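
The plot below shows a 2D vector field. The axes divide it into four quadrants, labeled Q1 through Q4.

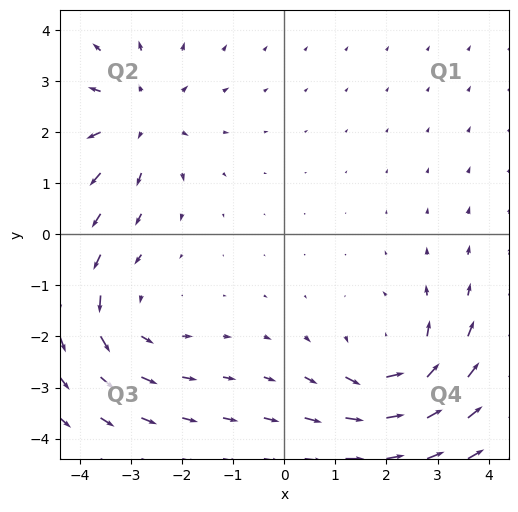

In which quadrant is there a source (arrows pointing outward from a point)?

The source sits at approximately (-2.8, 2.3), which lies in quadrant Q2. The divergence there is about +4, positive as expected for a source.

Q2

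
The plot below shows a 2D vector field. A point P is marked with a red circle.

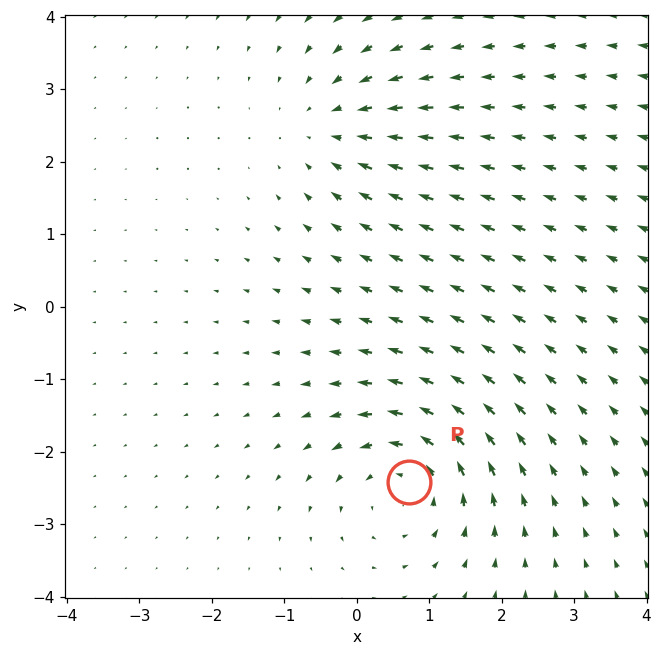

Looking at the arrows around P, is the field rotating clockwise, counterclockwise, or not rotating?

counterclockwise

Near P at (0.7, -2.4) the arrows circulate counterclockwise. The curl (z-component) there is about +5; positive curl means counterclockwise rotation.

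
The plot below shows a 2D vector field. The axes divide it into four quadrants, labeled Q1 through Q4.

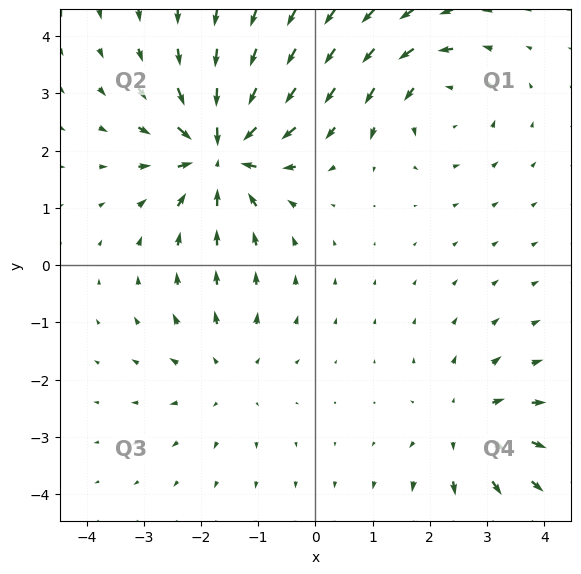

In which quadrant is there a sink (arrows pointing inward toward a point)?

Q2

The sink sits at approximately (-1.7, 2.0), which lies in quadrant Q2. The divergence there is about -6, negative as expected for a sink.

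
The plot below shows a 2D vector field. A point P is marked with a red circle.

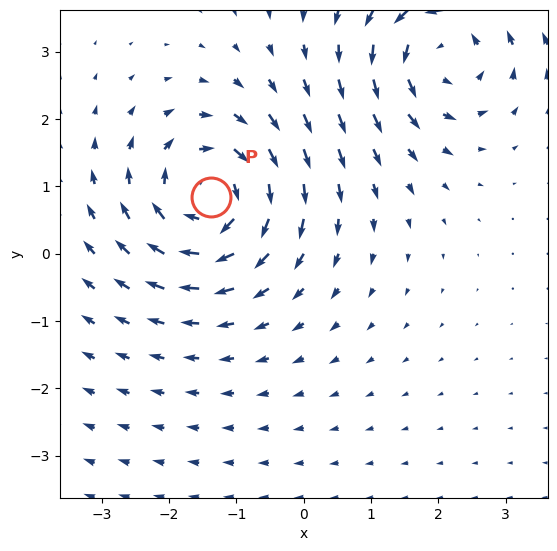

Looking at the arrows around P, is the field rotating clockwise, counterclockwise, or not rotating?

Near P at (-1.4, 0.8) the arrows circulate clockwise. The curl (z-component) there is about -5; negative curl means clockwise rotation.

clockwise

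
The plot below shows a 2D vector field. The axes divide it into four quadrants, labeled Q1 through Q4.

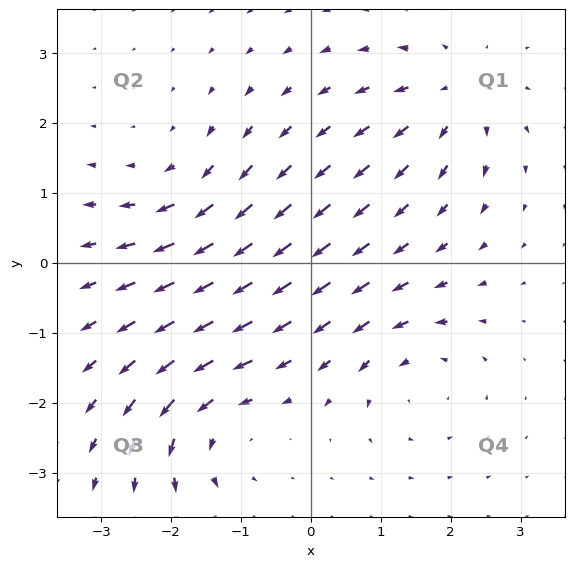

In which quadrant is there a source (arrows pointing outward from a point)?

The source sits at approximately (2.1, 2.4), which lies in quadrant Q1. The divergence there is about +4, positive as expected for a source.

Q1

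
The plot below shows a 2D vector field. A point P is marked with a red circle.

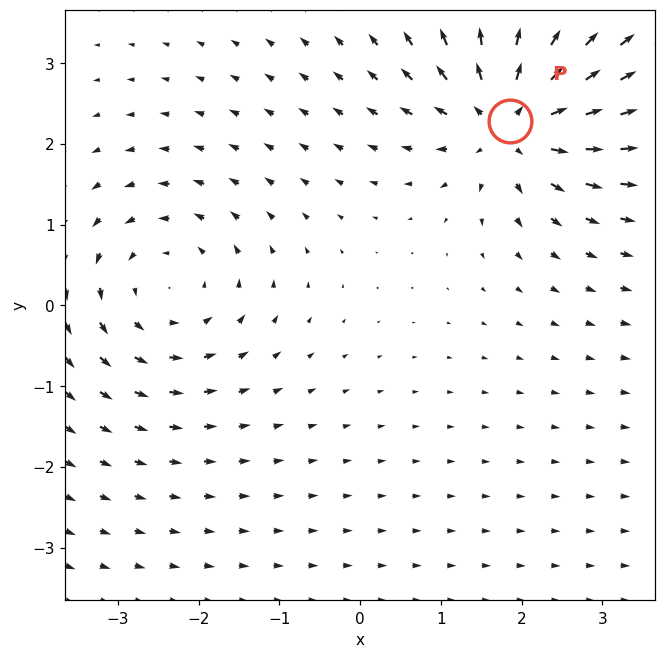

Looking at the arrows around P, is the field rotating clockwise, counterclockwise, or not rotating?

not rotating

Near P at (1.9, 2.3) the arrows show no circulation. The curl there is ≈0.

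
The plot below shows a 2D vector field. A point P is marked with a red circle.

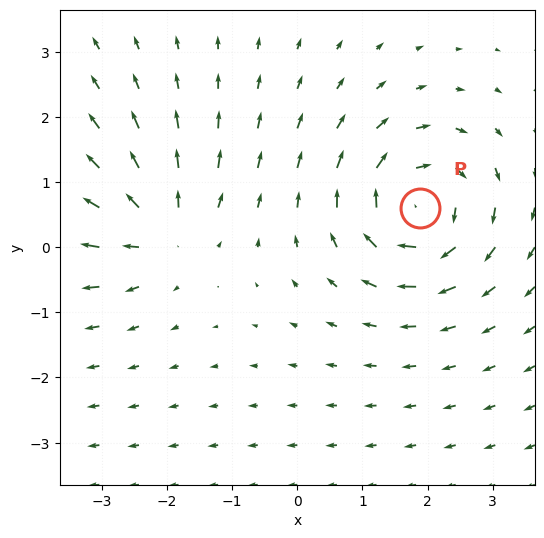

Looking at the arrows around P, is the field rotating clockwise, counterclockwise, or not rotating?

Near P at (1.9, 0.6) the arrows circulate clockwise. The curl (z-component) there is about -5; negative curl means clockwise rotation.

clockwise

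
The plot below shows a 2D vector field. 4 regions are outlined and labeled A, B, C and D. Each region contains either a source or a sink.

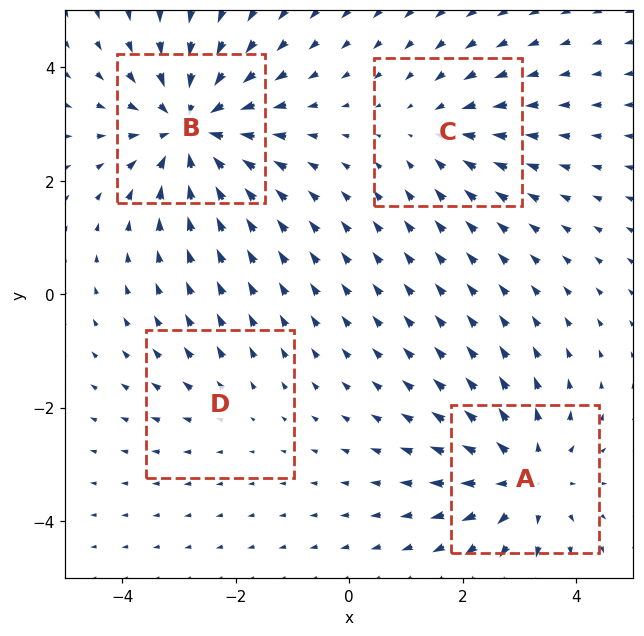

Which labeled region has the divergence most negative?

Divergence at each region's feature centre — A: about +5, B: about -6, C: about -3, D: about +2. Region B is most negative.

B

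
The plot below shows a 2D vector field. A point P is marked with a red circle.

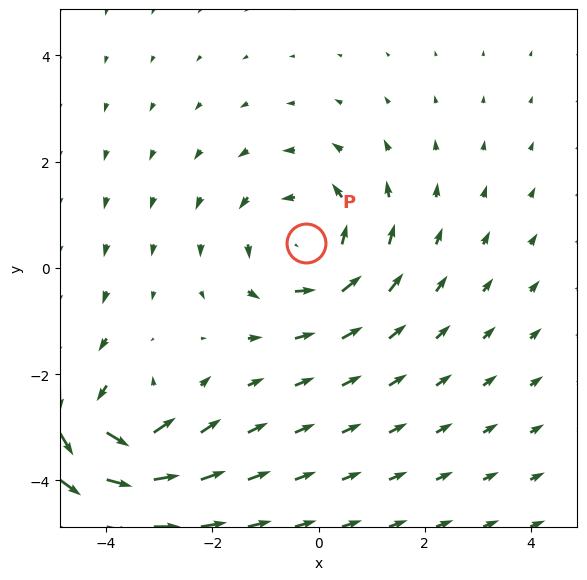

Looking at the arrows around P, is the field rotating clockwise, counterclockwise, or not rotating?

Near P at (-0.2, 0.5) the arrows circulate counterclockwise. The curl (z-component) there is about +3; positive curl means counterclockwise rotation.

counterclockwise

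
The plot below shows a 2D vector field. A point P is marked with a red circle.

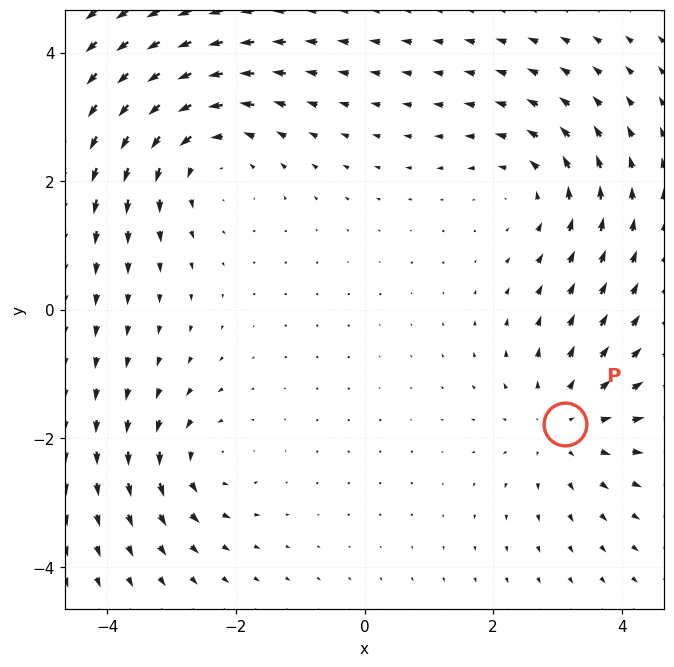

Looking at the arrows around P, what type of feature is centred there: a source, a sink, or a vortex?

At P (3.1, -1.8) the arrows spread outward. Divergence about +3, curl ≈0 — positive divergence with near-zero curl is a source.

source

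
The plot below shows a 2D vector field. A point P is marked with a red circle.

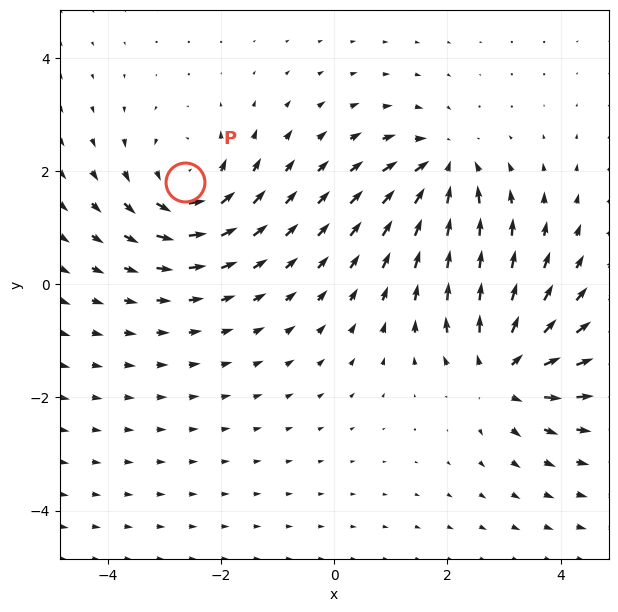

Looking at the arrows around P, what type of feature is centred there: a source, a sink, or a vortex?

vortex

At P (-2.6, 1.8) the arrows circulate counterclockwise. Divergence ≈0, curl about +4 — near-zero divergence with nonzero curl is a vortex.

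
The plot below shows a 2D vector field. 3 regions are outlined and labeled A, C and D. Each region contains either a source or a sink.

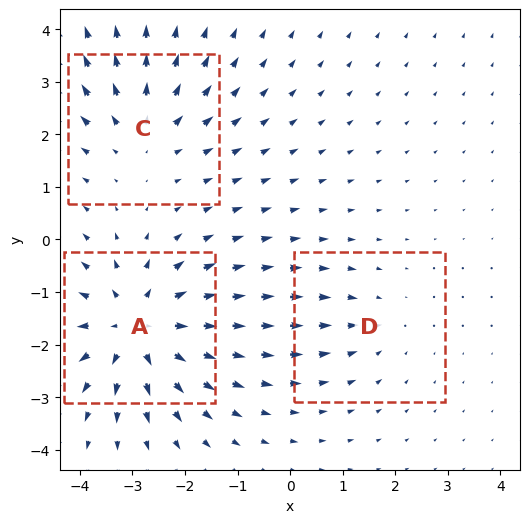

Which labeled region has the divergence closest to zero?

D

Divergence at each region's feature centre — A: about +5, C: about +3, D: about -2. Region D is closest to zero.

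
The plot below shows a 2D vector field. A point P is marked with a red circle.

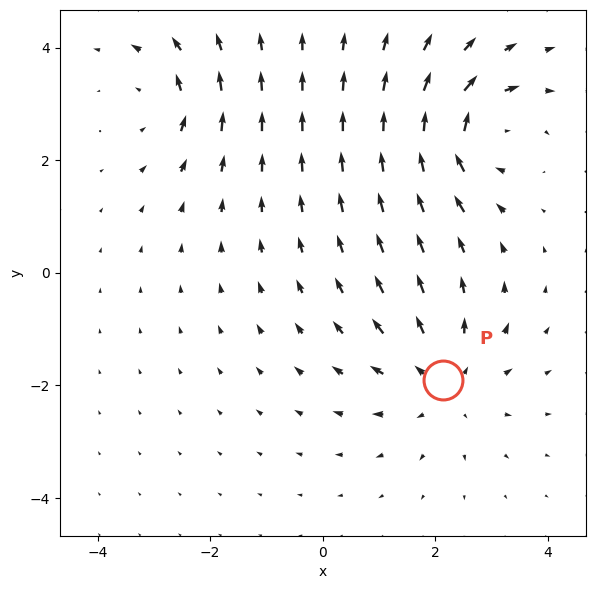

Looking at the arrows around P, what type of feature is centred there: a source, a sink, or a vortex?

At P (2.1, -1.9) the arrows spread outward. Divergence about +4, curl ≈0 — positive divergence with near-zero curl is a source.

source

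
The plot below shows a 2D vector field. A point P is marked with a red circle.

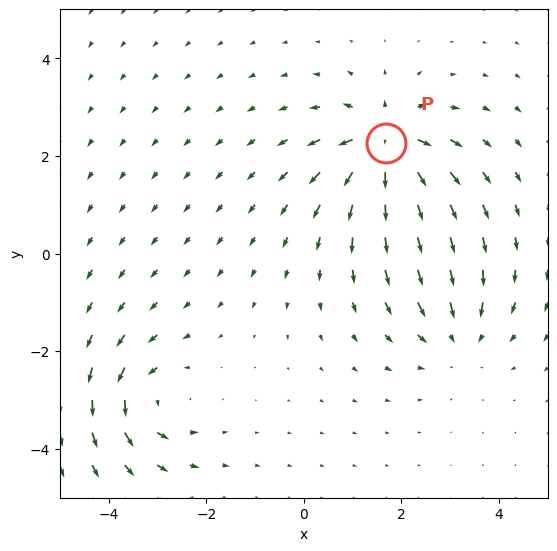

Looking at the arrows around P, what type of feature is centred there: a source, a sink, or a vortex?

source

At P (1.7, 2.3) the arrows spread outward. Divergence about +5, curl ≈0 — positive divergence with near-zero curl is a source.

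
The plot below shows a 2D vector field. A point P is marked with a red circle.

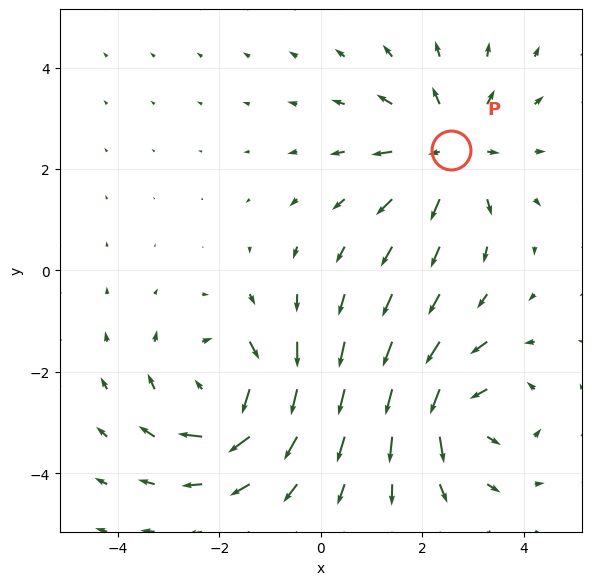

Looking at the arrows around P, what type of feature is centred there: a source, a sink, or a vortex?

At P (2.6, 2.4) the arrows spread outward. Divergence about +4, curl ≈0 — positive divergence with near-zero curl is a source.

source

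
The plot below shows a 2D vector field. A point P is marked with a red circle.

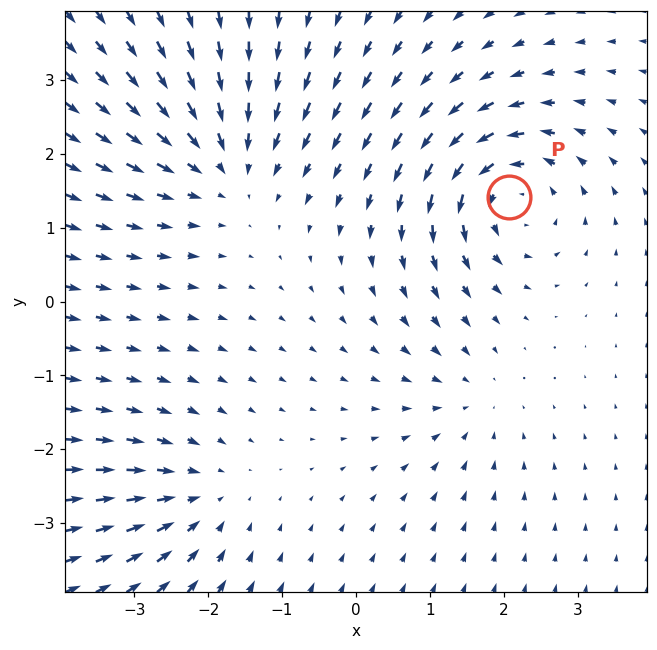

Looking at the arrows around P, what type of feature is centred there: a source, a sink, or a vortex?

At P (2.1, 1.4) the arrows circulate counterclockwise. Divergence ≈0, curl about +6 — near-zero divergence with nonzero curl is a vortex.

vortex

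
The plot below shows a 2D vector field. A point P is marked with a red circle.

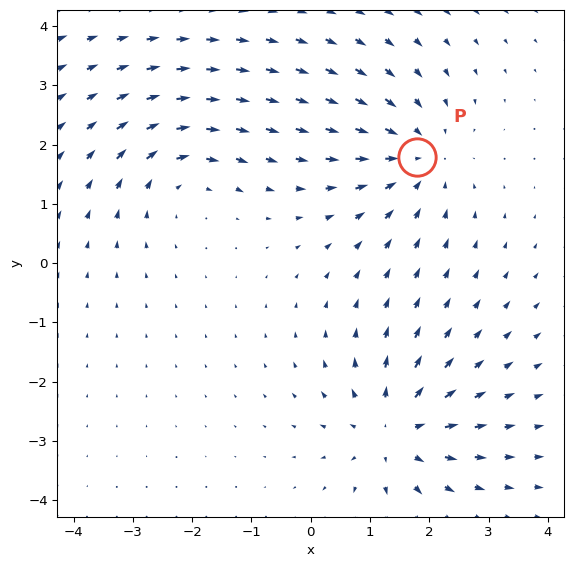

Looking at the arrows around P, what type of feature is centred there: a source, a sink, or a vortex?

At P (1.8, 1.8) the arrows converge inward. Divergence about -4, curl ≈0 — negative divergence with near-zero curl is a sink.

sink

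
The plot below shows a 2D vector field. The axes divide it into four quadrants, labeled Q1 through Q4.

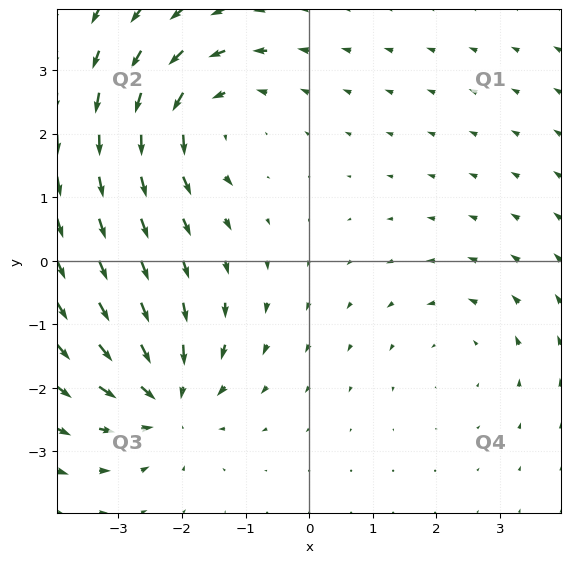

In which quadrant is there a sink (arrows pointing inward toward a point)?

The sink sits at approximately (-2.2, -2.2), which lies in quadrant Q3. The divergence there is about -6, negative as expected for a sink.

Q3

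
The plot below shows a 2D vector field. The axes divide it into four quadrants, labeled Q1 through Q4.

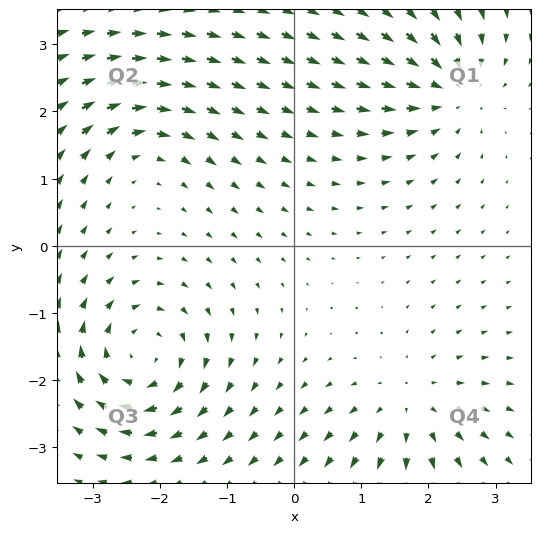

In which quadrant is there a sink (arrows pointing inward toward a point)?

The sink sits at approximately (2.3, 2.3), which lies in quadrant Q1. The divergence there is about -4, negative as expected for a sink.

Q1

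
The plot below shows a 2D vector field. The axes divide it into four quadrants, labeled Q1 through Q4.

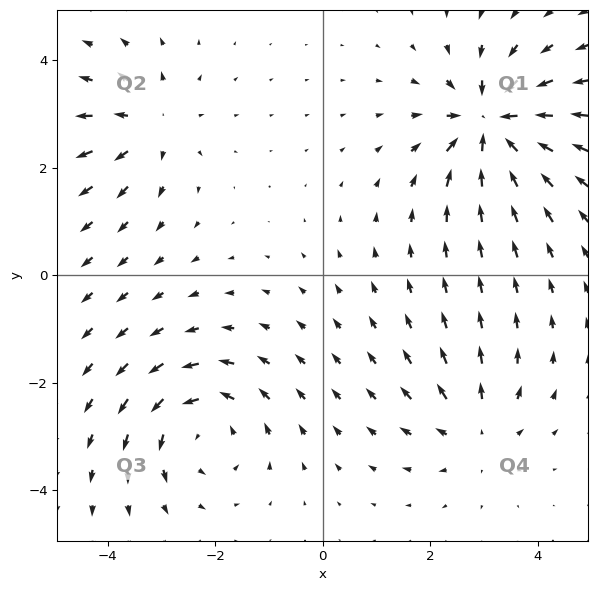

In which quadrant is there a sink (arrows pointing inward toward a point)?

Q1

The sink sits at approximately (3.1, 2.8), which lies in quadrant Q1. The divergence there is about -7, negative as expected for a sink.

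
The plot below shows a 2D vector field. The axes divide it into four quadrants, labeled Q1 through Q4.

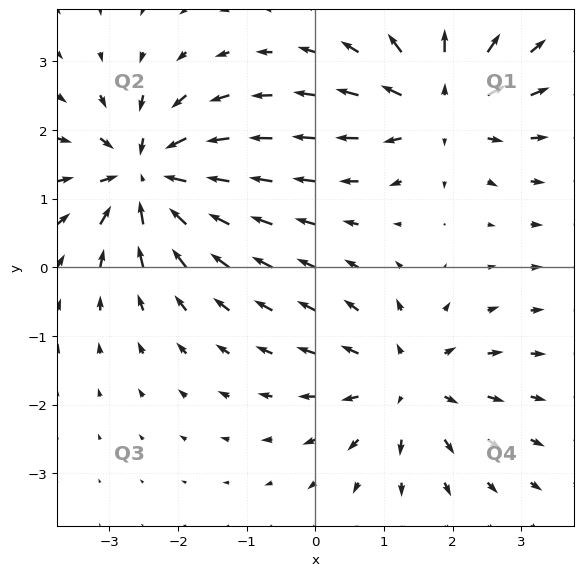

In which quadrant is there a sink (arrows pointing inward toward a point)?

The sink sits at approximately (-2.5, 1.3), which lies in quadrant Q2. The divergence there is about -7, negative as expected for a sink.

Q2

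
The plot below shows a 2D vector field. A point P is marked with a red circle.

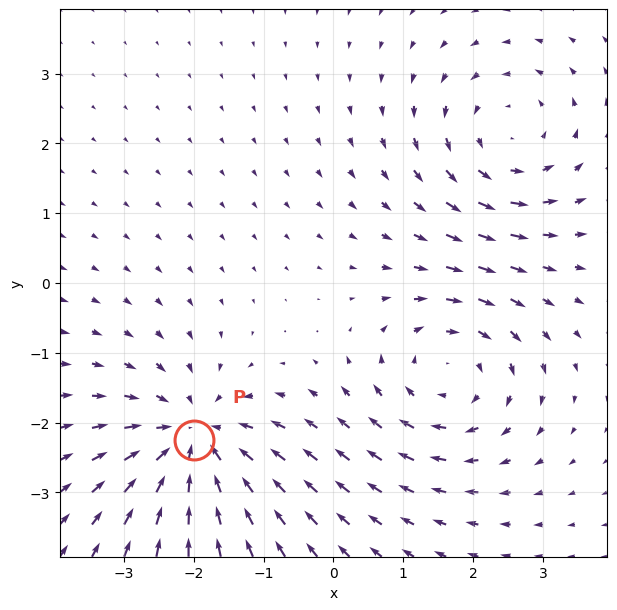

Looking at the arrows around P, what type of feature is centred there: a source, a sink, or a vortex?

At P (-2.0, -2.3) the arrows converge inward. Divergence about -5, curl ≈0 — negative divergence with near-zero curl is a sink.

sink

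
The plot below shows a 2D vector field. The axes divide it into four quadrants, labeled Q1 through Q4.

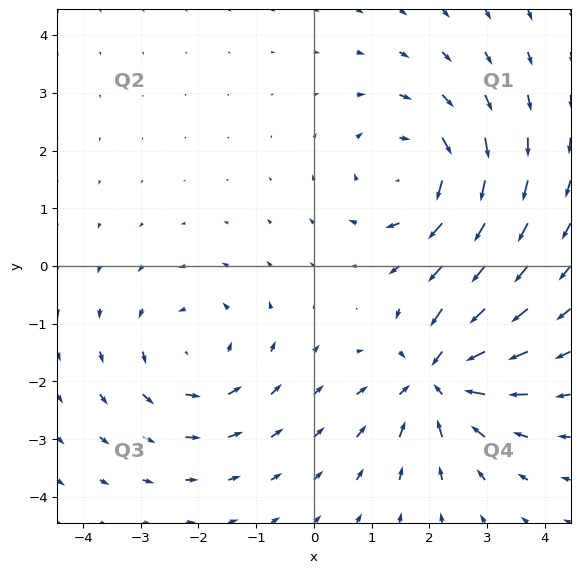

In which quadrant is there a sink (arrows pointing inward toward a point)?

Q4

The sink sits at approximately (2.1, -1.9), which lies in quadrant Q4. The divergence there is about -4, negative as expected for a sink.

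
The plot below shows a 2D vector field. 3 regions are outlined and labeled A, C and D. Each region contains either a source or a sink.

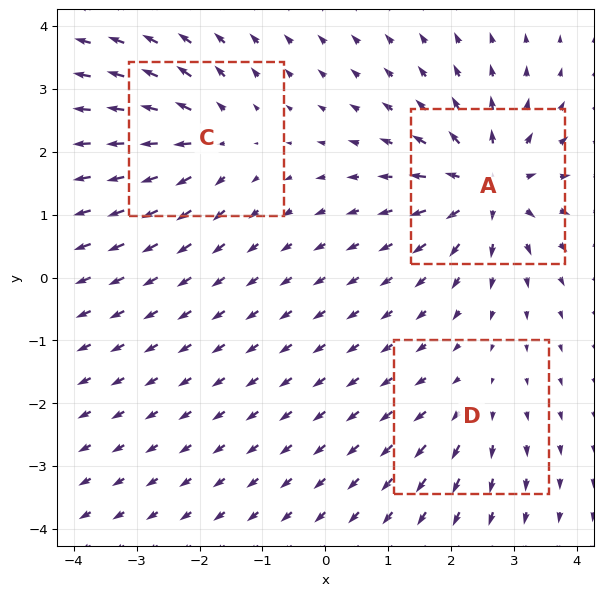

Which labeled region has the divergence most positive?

A

Divergence at each region's feature centre — A: about +6, C: about +4, D: about +2. Region A is most positive.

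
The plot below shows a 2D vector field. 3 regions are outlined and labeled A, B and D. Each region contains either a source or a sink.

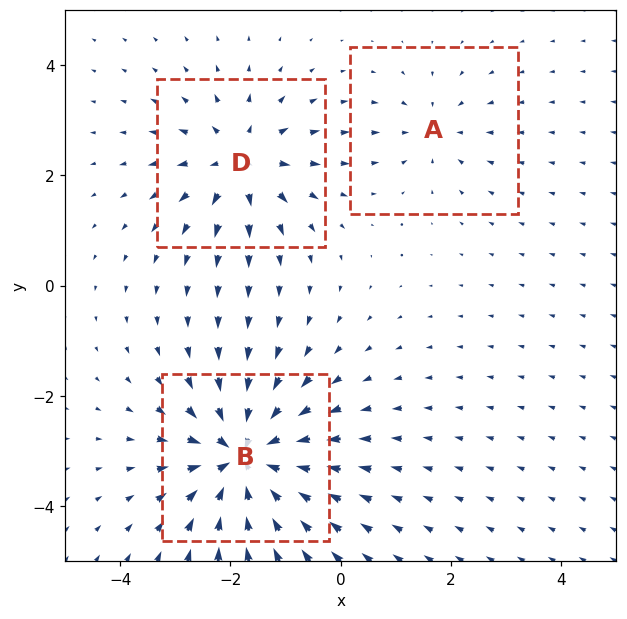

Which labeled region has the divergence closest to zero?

Divergence at each region's feature centre — A: about -2, B: about -6, D: about +4. Region A is closest to zero.

A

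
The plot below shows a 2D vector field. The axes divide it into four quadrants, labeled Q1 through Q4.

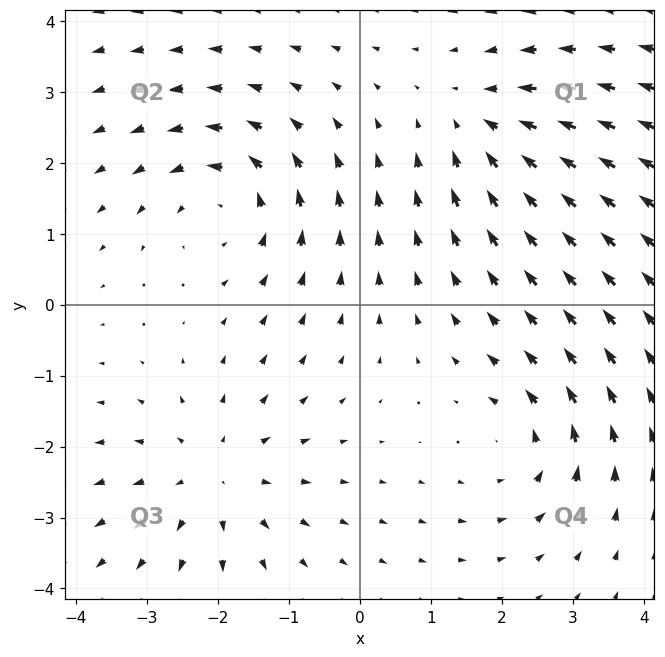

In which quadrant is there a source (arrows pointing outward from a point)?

The source sits at approximately (-2.1, -2.4), which lies in quadrant Q3. The divergence there is about +3, positive as expected for a source.

Q3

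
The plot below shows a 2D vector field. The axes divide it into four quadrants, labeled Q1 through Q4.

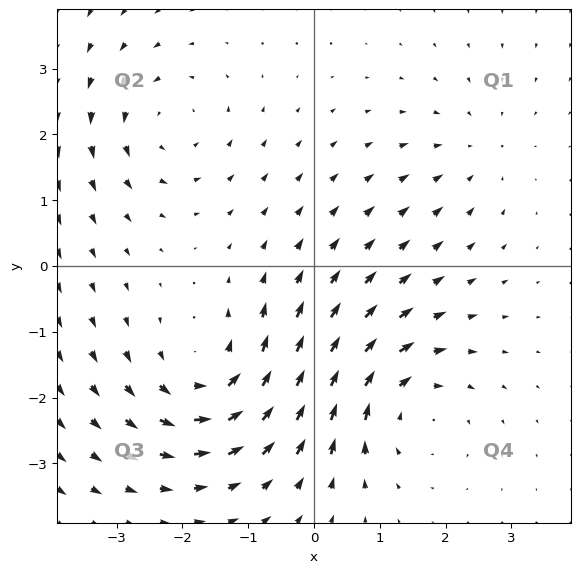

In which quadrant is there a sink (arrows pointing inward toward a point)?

The sink sits at approximately (2.5, 1.7), which lies in quadrant Q1. The divergence there is about -2, negative as expected for a sink.

Q1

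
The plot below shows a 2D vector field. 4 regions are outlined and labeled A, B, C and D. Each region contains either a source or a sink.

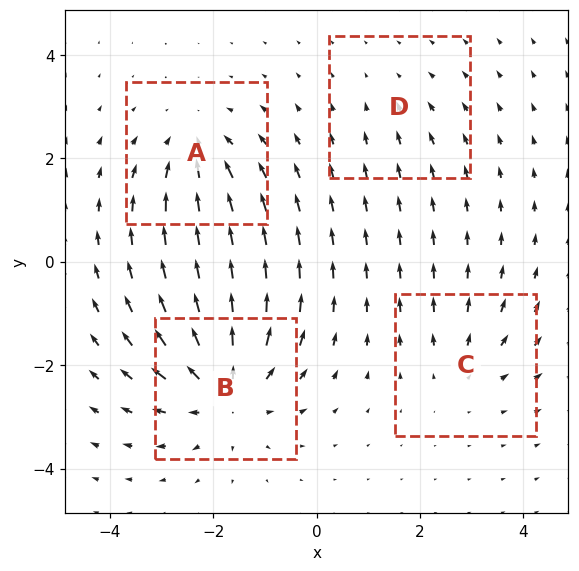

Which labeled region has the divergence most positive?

B

Divergence at each region's feature centre — A: about -4, B: about +6, C: about +3, D: about -2. Region B is most positive.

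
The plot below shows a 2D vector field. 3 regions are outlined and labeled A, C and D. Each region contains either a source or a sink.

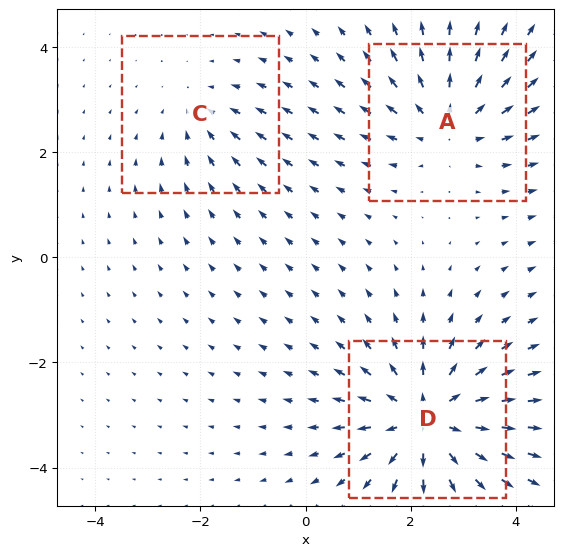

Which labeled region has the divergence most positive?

Divergence at each region's feature centre — A: about +3, C: about -2, D: about +4. Region D is most positive.

D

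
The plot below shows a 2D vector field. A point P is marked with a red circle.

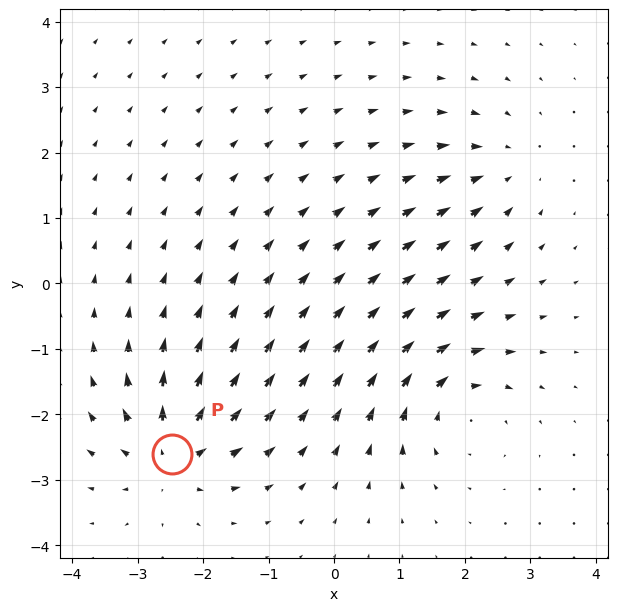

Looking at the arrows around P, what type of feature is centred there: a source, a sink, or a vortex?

source

At P (-2.5, -2.6) the arrows spread outward. Divergence about +7, curl ≈0 — positive divergence with near-zero curl is a source.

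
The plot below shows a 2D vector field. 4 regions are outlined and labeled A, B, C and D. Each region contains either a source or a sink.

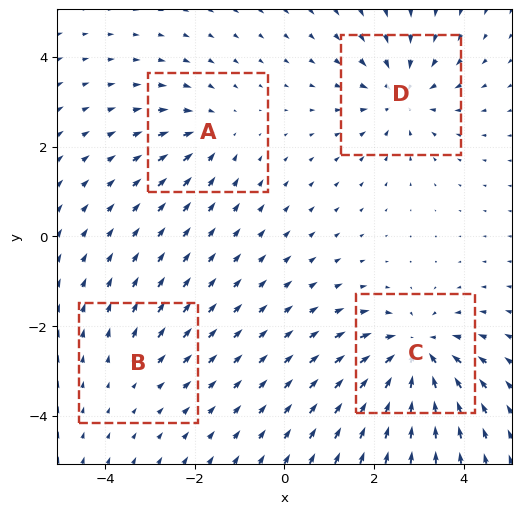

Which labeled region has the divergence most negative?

Divergence at each region's feature centre — A: about -3, B: about +2, C: about -7, D: about -5. Region C is most negative.

C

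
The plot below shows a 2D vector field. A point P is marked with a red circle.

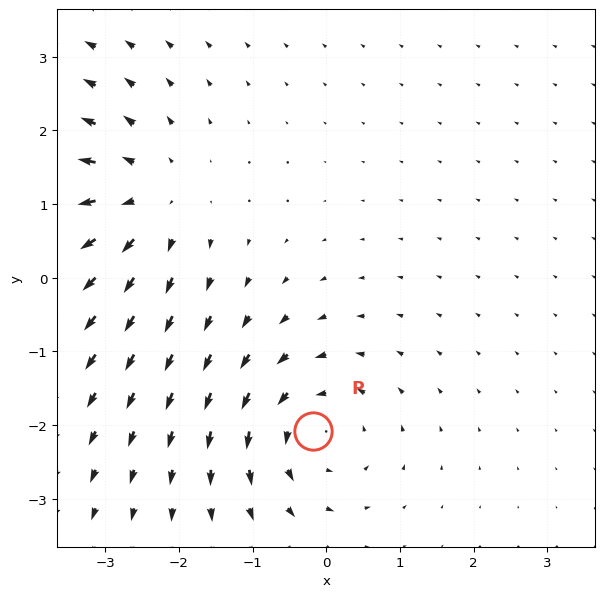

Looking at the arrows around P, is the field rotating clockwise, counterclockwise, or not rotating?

Near P at (-0.2, -2.1) the arrows circulate counterclockwise. The curl (z-component) there is about +4; positive curl means counterclockwise rotation.

counterclockwise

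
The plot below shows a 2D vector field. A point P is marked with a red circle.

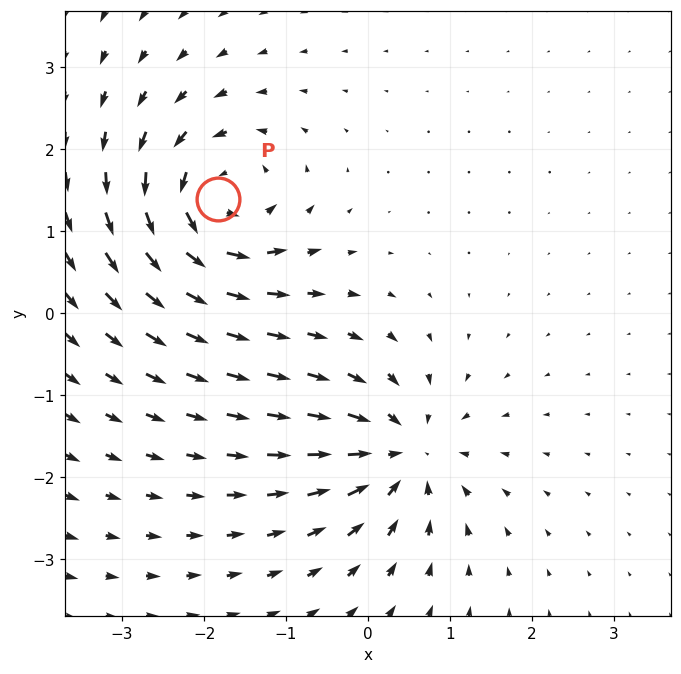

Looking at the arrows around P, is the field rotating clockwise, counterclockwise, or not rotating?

Near P at (-1.8, 1.4) the arrows circulate counterclockwise. The curl (z-component) there is about +7; positive curl means counterclockwise rotation.

counterclockwise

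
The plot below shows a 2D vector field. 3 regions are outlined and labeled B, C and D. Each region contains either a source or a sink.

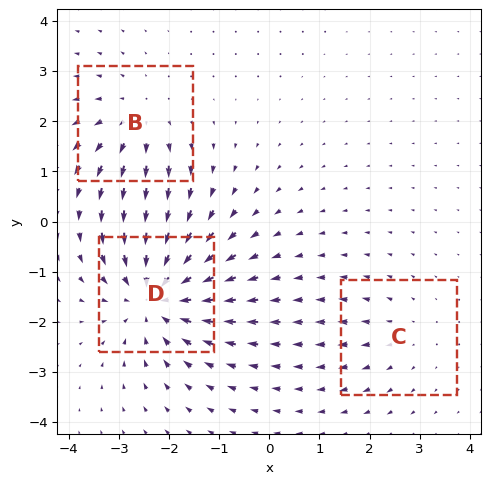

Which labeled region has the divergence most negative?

D

Divergence at each region's feature centre — B: about +3, C: about +2, D: about -5. Region D is most negative.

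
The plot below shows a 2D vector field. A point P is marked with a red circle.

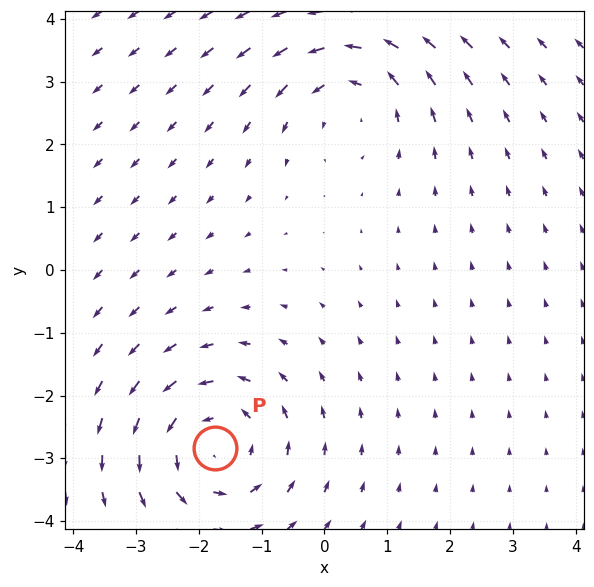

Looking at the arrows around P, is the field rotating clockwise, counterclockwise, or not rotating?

Near P at (-1.7, -2.8) the arrows circulate counterclockwise. The curl (z-component) there is about +3; positive curl means counterclockwise rotation.

counterclockwise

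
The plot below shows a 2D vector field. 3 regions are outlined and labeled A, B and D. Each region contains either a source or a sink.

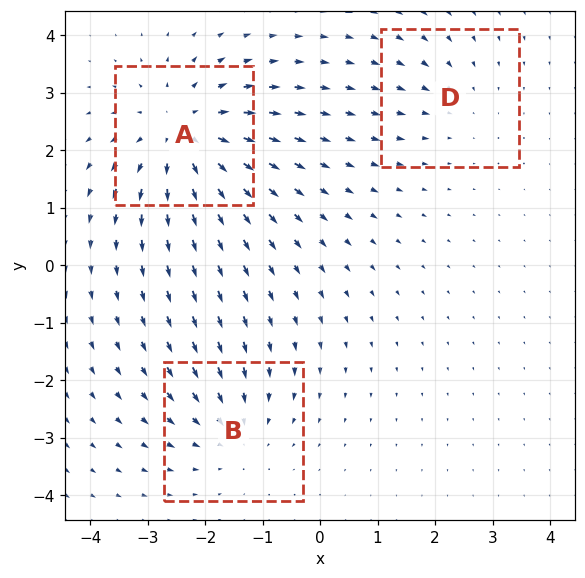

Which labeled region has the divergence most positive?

A

Divergence at each region's feature centre — A: about +4, B: about -3, D: about -2. Region A is most positive.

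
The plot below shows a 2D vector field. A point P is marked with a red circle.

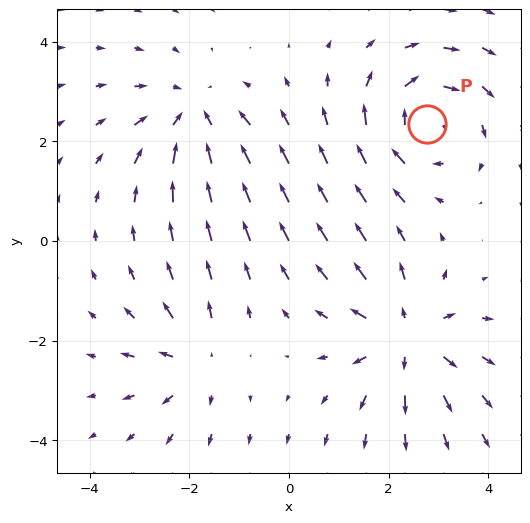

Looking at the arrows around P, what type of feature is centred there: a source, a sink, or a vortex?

At P (2.8, 2.4) the arrows circulate clockwise. Divergence ≈0, curl about -4 — near-zero divergence with nonzero curl is a vortex.

vortex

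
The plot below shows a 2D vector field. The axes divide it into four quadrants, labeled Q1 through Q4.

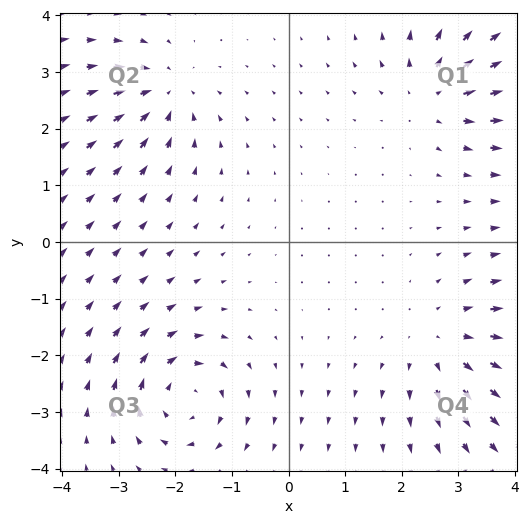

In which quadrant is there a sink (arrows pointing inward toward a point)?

The sink sits at approximately (-2.2, 2.6), which lies in quadrant Q2. The divergence there is about -4, negative as expected for a sink.

Q2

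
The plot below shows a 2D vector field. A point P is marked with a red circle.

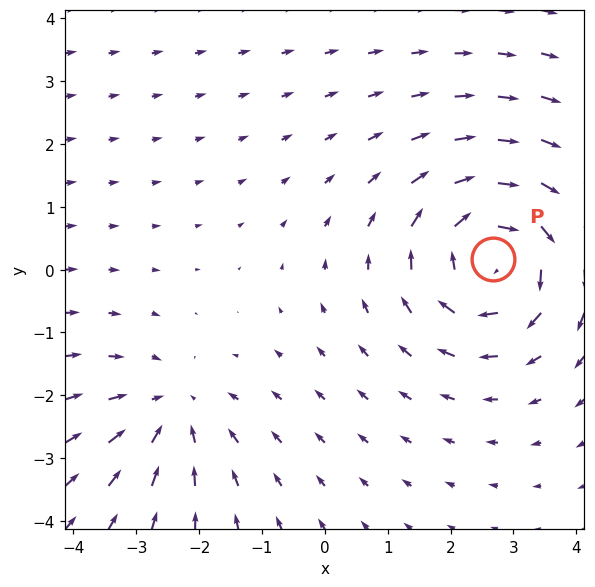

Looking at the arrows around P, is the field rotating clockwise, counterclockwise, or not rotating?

clockwise

Near P at (2.7, 0.2) the arrows circulate clockwise. The curl (z-component) there is about -4; negative curl means clockwise rotation.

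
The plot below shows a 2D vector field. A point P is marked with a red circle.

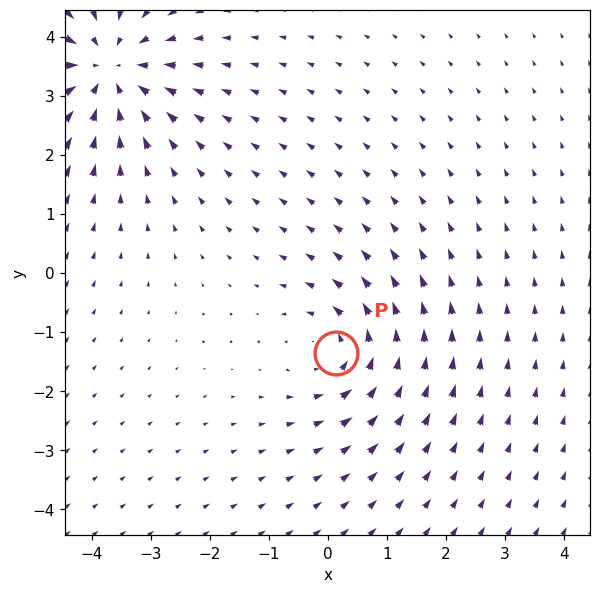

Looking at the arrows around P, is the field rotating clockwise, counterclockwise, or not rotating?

Near P at (0.1, -1.4) the arrows circulate counterclockwise. The curl (z-component) there is about +3; positive curl means counterclockwise rotation.

counterclockwise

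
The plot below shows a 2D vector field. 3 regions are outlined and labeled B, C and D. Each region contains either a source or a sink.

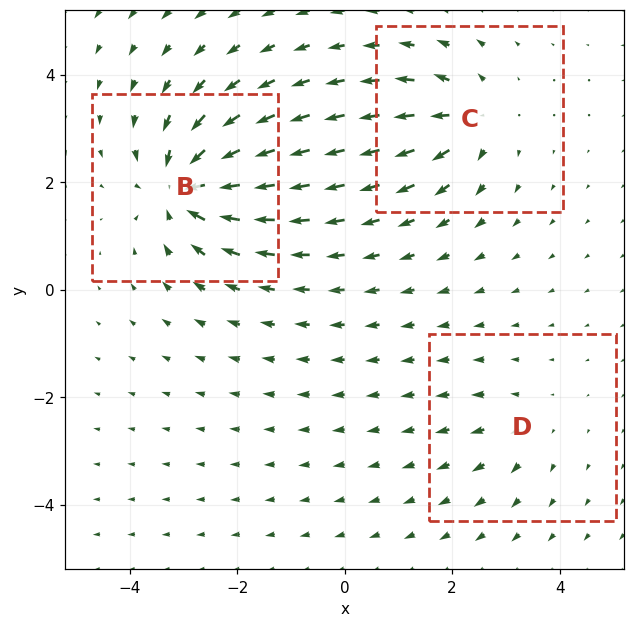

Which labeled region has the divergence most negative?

B

Divergence at each region's feature centre — B: about -6, C: about +4, D: about +2. Region B is most negative.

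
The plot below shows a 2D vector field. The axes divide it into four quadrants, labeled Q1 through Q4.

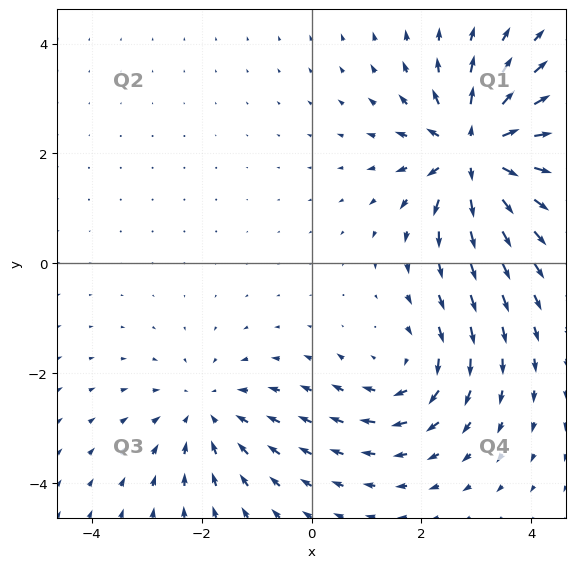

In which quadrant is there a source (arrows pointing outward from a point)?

The source sits at approximately (3.0, 2.0), which lies in quadrant Q1. The divergence there is about +6, positive as expected for a source.

Q1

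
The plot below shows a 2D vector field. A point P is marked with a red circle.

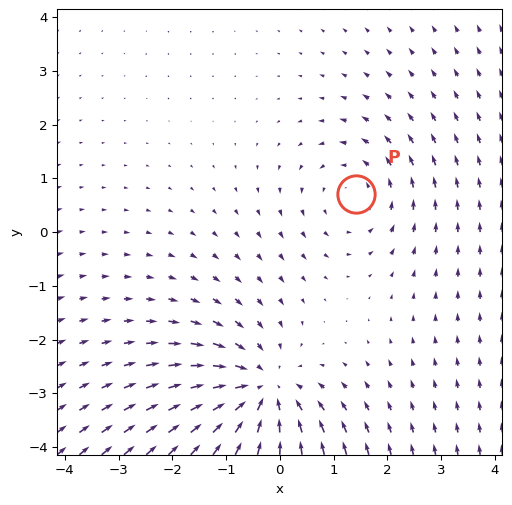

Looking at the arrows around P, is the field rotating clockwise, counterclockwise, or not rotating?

counterclockwise

Near P at (1.4, 0.7) the arrows circulate counterclockwise. The curl (z-component) there is about +2; positive curl means counterclockwise rotation.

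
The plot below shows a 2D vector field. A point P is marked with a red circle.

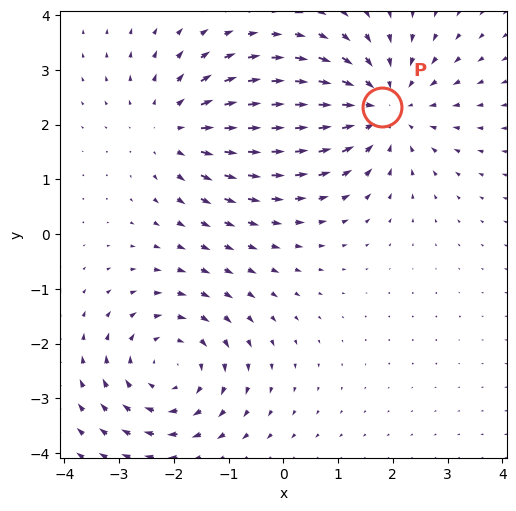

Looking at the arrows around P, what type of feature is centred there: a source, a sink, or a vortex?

At P (1.8, 2.3) the arrows converge inward. Divergence about -4, curl ≈0 — negative divergence with near-zero curl is a sink.

sink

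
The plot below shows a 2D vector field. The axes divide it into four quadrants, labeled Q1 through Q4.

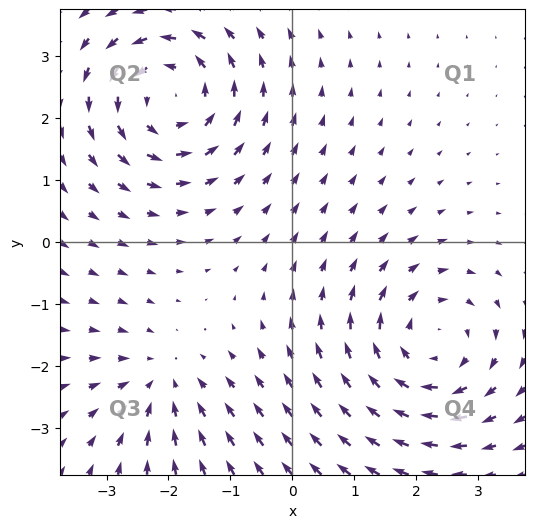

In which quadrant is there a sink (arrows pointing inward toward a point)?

Q3

The sink sits at approximately (-2.1, -2.3), which lies in quadrant Q3. The divergence there is about -3, negative as expected for a sink.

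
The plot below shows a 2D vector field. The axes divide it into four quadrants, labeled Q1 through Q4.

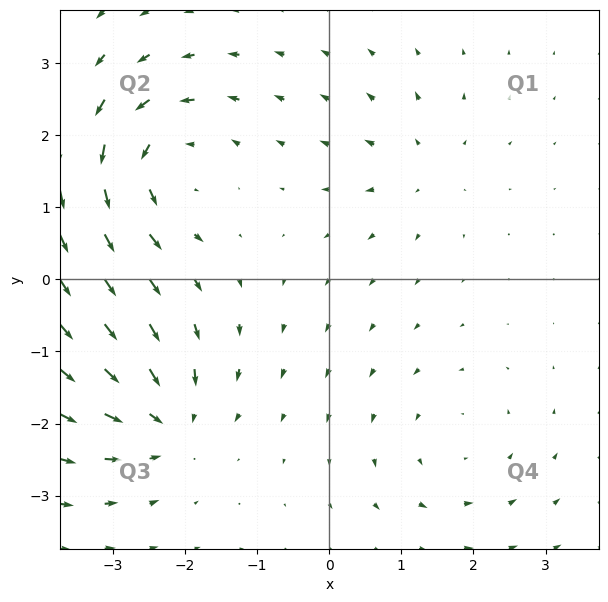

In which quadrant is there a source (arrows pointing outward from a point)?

Q1

The source sits at approximately (1.3, 1.5), which lies in quadrant Q1. The divergence there is about +3, positive as expected for a source.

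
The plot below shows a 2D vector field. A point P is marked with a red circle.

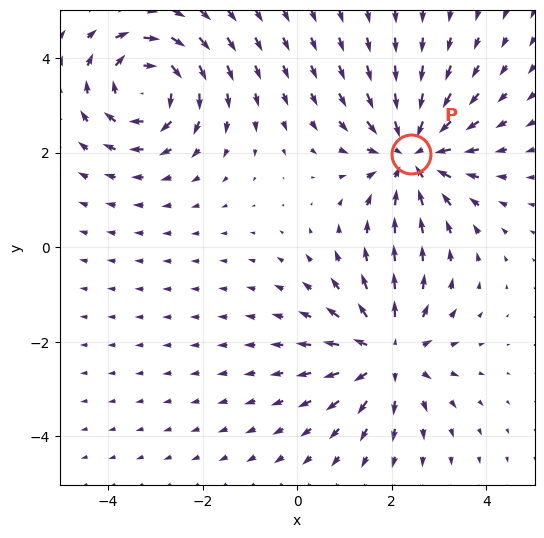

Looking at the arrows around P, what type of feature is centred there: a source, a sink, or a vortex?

At P (2.4, 2.0) the arrows converge inward. Divergence about -5, curl ≈0 — negative divergence with near-zero curl is a sink.

sink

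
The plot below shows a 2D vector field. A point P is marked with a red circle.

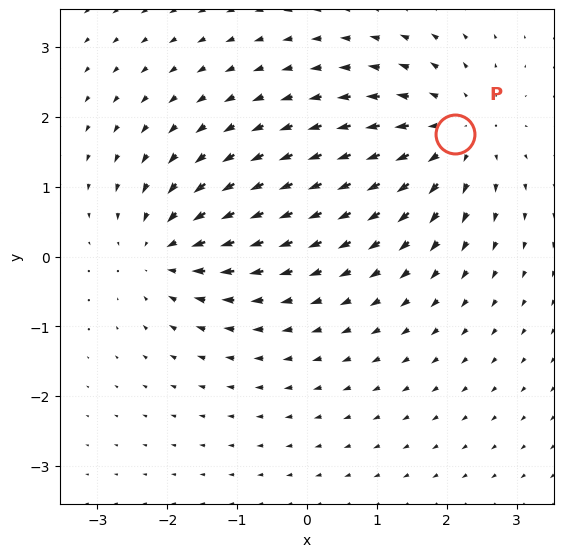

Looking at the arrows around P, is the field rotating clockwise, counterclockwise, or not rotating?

not rotating

Near P at (2.1, 1.8) the arrows show no circulation. The curl there is ≈0.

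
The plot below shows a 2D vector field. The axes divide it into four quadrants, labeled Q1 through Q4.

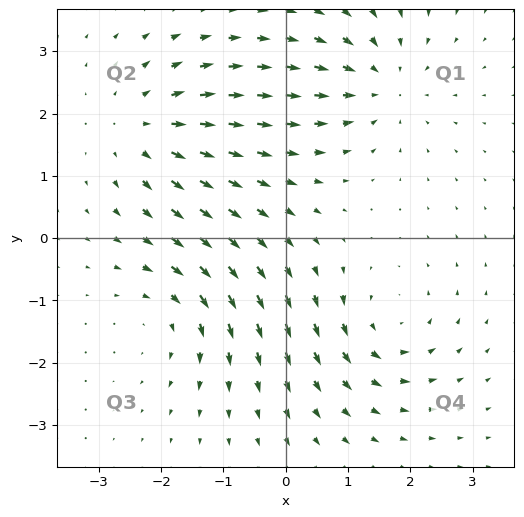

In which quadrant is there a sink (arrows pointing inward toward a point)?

Q1

The sink sits at approximately (1.5, 2.5), which lies in quadrant Q1. The divergence there is about -4, negative as expected for a sink.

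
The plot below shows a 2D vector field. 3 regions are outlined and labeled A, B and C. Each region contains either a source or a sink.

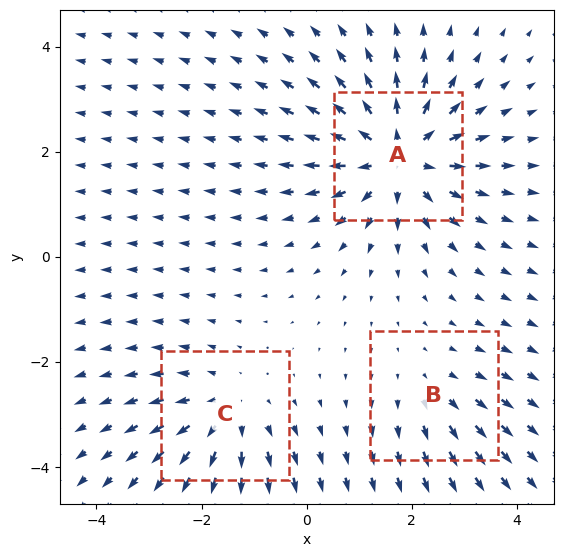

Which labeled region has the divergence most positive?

A

Divergence at each region's feature centre — A: about +5, B: about +2, C: about +3. Region A is most positive.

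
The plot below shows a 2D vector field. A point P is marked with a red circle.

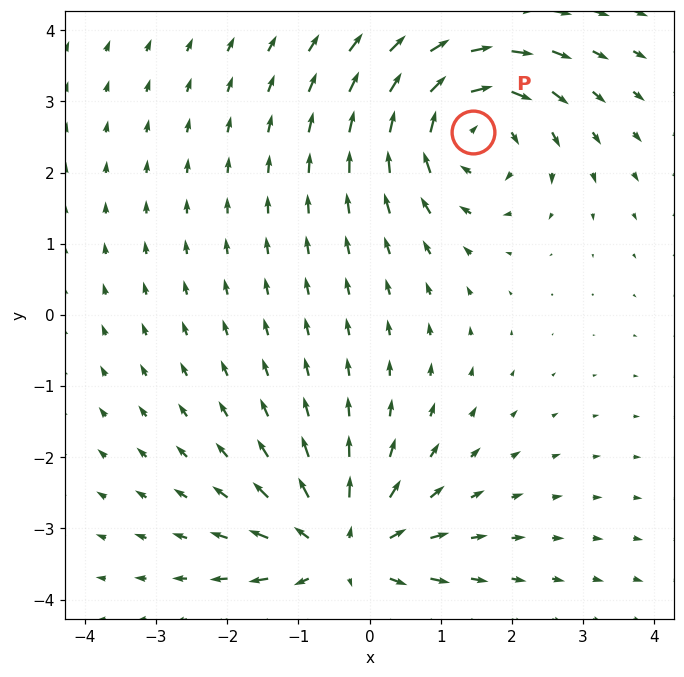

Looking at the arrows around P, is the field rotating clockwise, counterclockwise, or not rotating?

Near P at (1.5, 2.6) the arrows circulate clockwise. The curl (z-component) there is about -5; negative curl means clockwise rotation.

clockwise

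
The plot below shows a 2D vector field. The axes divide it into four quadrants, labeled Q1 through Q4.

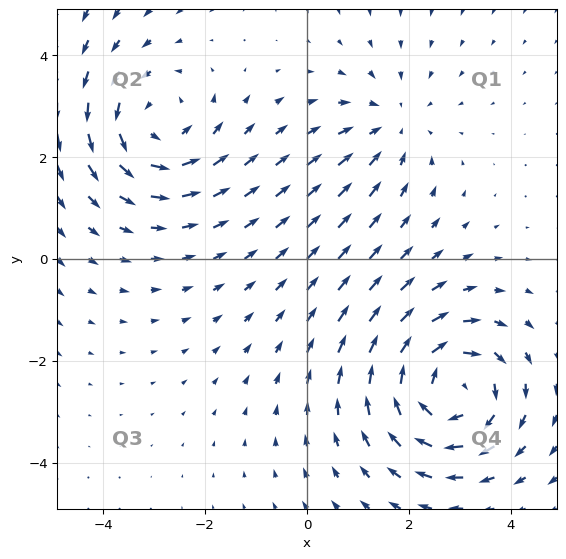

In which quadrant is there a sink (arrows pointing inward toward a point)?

Q1

The sink sits at approximately (1.7, 2.6), which lies in quadrant Q1. The divergence there is about -2, negative as expected for a sink.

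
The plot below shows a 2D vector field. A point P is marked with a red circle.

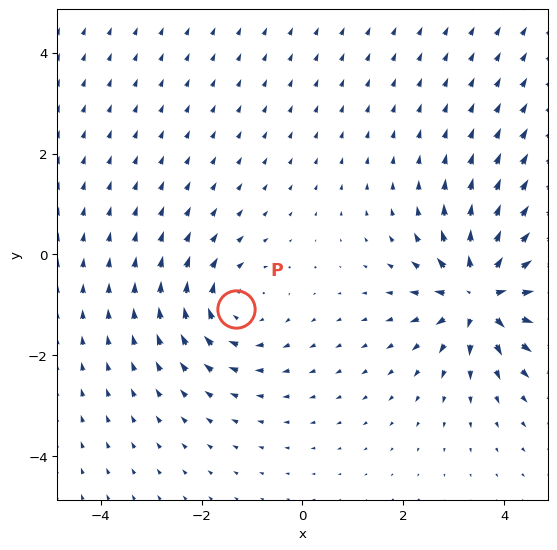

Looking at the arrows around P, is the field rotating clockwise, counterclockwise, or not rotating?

Near P at (-1.3, -1.1) the arrows circulate clockwise. The curl (z-component) there is about -3; negative curl means clockwise rotation.

clockwise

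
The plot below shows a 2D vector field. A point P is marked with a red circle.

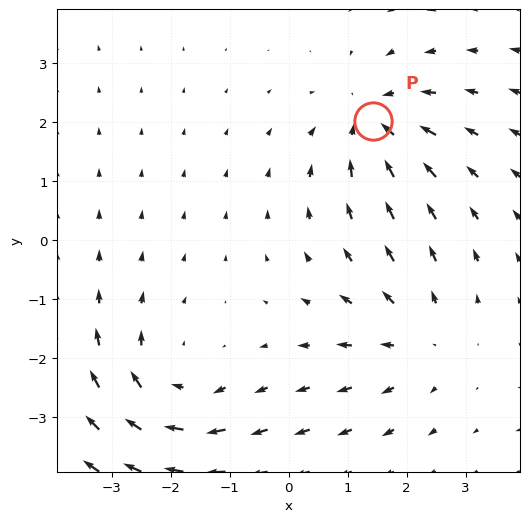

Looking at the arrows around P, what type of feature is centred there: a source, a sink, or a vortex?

At P (1.4, 2.0) the arrows converge inward. Divergence about -4, curl ≈0 — negative divergence with near-zero curl is a sink.

sink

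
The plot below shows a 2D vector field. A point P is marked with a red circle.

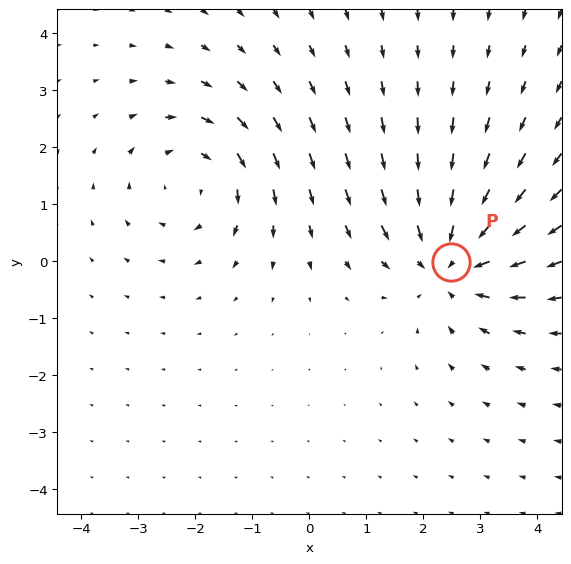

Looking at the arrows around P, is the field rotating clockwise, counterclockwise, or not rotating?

not rotating

Near P at (2.5, -0.0) the arrows show no circulation. The curl there is ≈0.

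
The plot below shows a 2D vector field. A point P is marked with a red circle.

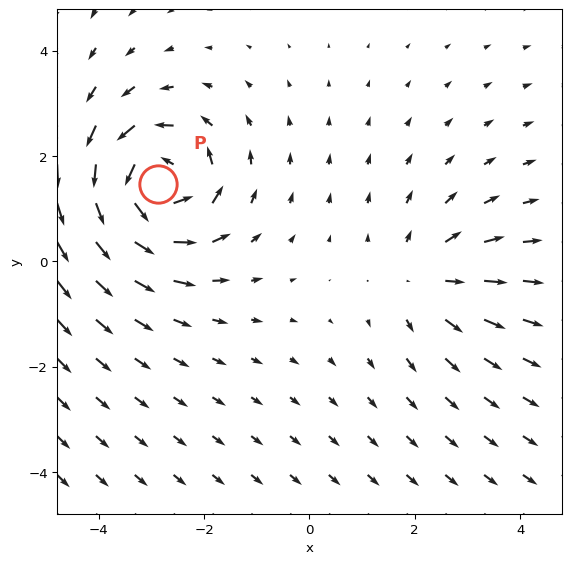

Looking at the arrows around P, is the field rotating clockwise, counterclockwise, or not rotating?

Near P at (-2.9, 1.5) the arrows circulate counterclockwise. The curl (z-component) there is about +5; positive curl means counterclockwise rotation.

counterclockwise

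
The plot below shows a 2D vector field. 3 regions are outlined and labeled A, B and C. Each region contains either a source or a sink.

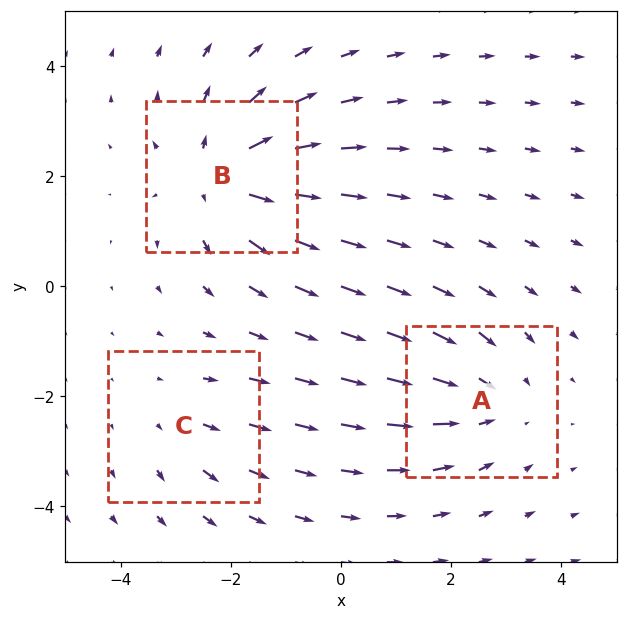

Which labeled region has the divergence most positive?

B

Divergence at each region's feature centre — A: about -3, B: about +4, C: about +2. Region B is most positive.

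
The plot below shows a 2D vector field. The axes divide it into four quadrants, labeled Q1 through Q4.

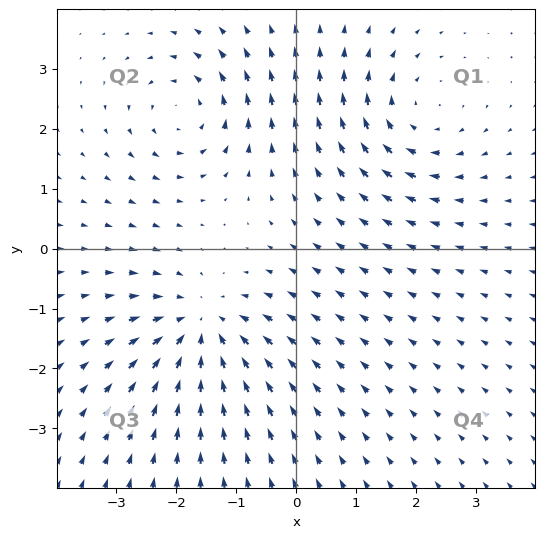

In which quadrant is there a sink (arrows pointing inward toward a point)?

The sink sits at approximately (-1.6, -1.3), which lies in quadrant Q3. The divergence there is about -5, negative as expected for a sink.

Q3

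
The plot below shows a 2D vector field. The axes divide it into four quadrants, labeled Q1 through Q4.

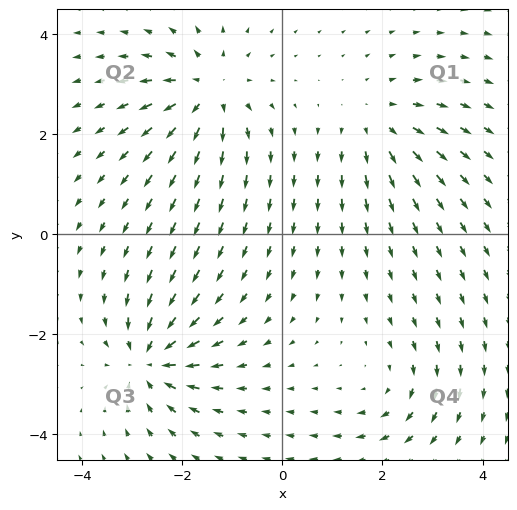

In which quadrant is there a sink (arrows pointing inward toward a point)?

Q3

The sink sits at approximately (-2.6, -2.5), which lies in quadrant Q3. The divergence there is about -6, negative as expected for a sink.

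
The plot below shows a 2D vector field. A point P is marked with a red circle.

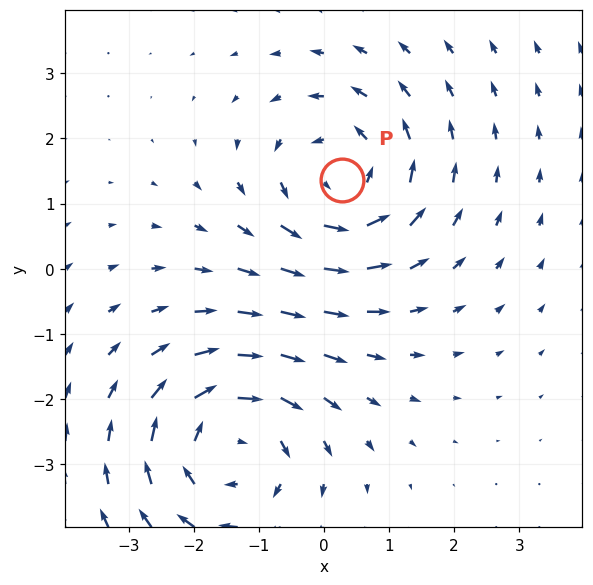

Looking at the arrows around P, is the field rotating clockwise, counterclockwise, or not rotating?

counterclockwise

Near P at (0.3, 1.4) the arrows circulate counterclockwise. The curl (z-component) there is about +4; positive curl means counterclockwise rotation.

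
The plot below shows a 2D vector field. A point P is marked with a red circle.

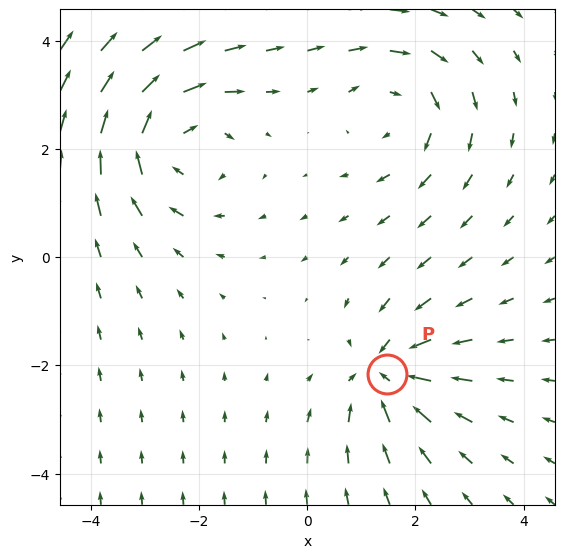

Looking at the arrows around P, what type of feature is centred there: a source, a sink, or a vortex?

At P (1.5, -2.2) the arrows converge inward. Divergence about -5, curl ≈0 — negative divergence with near-zero curl is a sink.

sink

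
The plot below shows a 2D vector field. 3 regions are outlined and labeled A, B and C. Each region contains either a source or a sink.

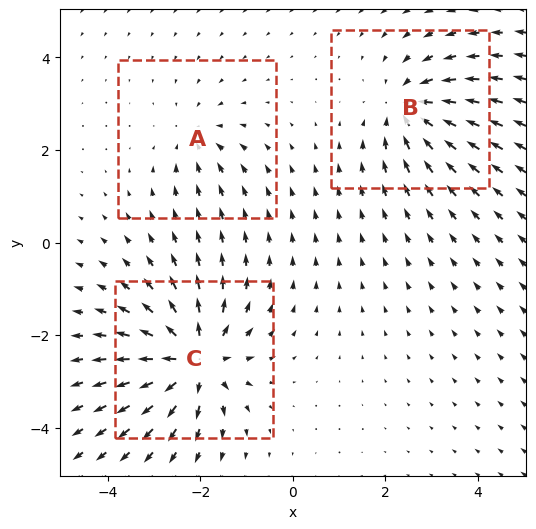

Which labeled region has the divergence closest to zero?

A

Divergence at each region's feature centre — A: about -2, B: about -4, C: about +6. Region A is closest to zero.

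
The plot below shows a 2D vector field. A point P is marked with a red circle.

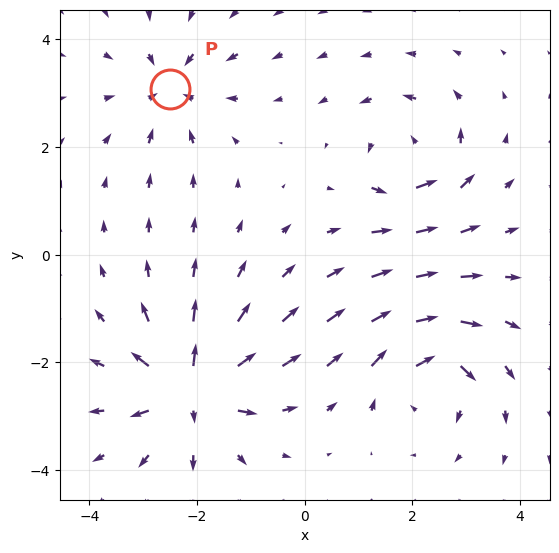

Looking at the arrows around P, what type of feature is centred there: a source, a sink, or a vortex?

At P (-2.5, 3.1) the arrows converge inward. Divergence about -4, curl ≈0 — negative divergence with near-zero curl is a sink.

sink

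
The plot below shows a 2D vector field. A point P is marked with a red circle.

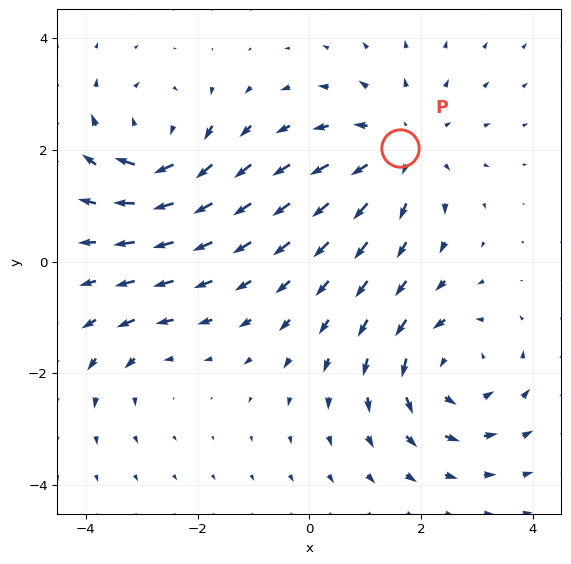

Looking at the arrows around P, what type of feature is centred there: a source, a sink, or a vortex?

source

At P (1.6, 2.0) the arrows spread outward. Divergence about +4, curl ≈0 — positive divergence with near-zero curl is a source.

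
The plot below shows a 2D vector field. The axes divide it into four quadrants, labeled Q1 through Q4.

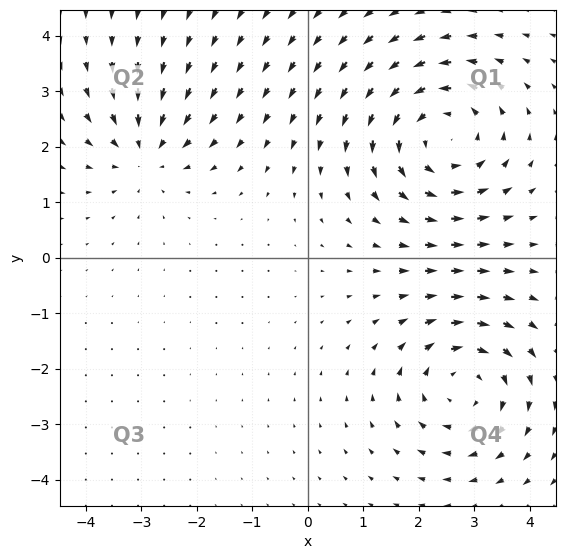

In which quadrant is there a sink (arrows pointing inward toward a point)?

Q2

The sink sits at approximately (-2.9, 1.9), which lies in quadrant Q2. The divergence there is about -3, negative as expected for a sink.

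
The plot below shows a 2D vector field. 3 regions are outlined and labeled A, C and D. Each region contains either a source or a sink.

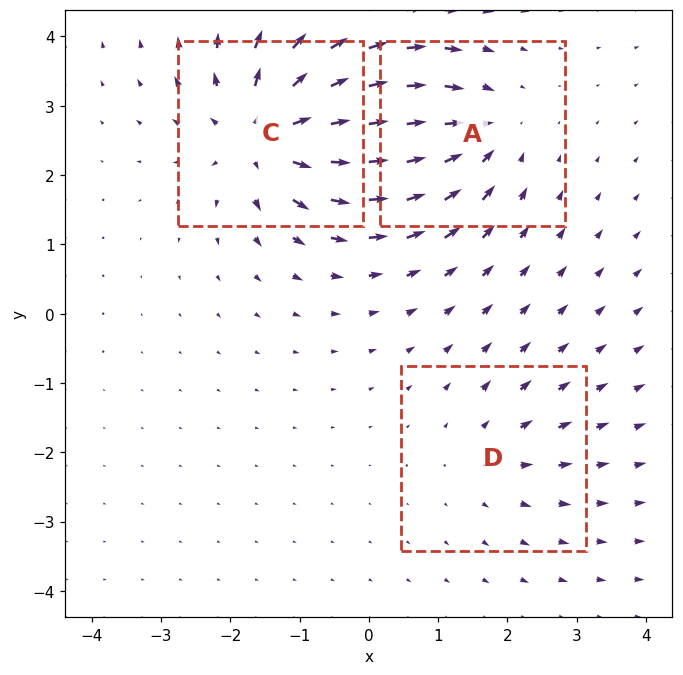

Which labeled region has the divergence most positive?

Divergence at each region's feature centre — A: about -4, C: about +5, D: about +2. Region C is most positive.

C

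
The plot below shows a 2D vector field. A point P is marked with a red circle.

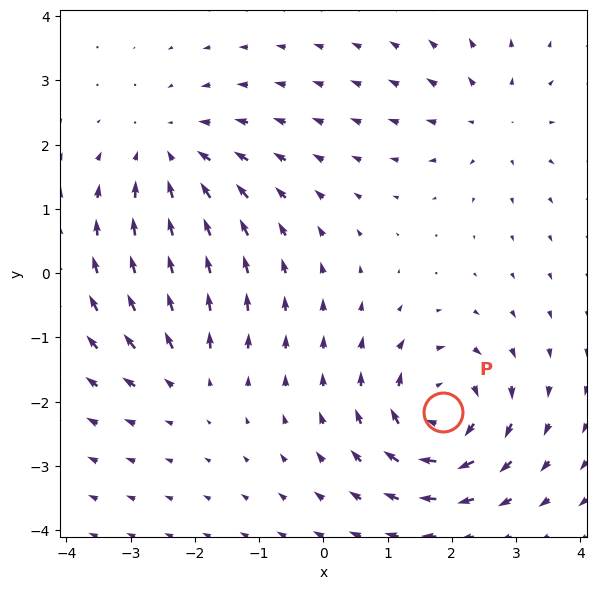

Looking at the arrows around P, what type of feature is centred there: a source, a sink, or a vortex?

At P (1.9, -2.2) the arrows circulate clockwise. Divergence ≈0, curl about -7 — near-zero divergence with nonzero curl is a vortex.

vortex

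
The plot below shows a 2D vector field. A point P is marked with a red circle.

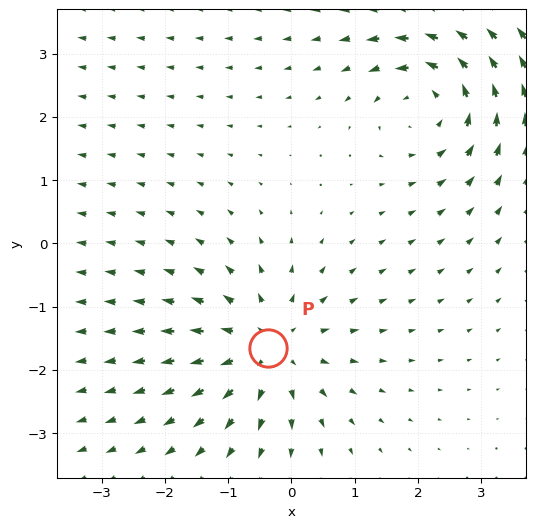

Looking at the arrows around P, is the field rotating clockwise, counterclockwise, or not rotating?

not rotating

Near P at (-0.4, -1.6) the arrows show no circulation. The curl there is ≈0.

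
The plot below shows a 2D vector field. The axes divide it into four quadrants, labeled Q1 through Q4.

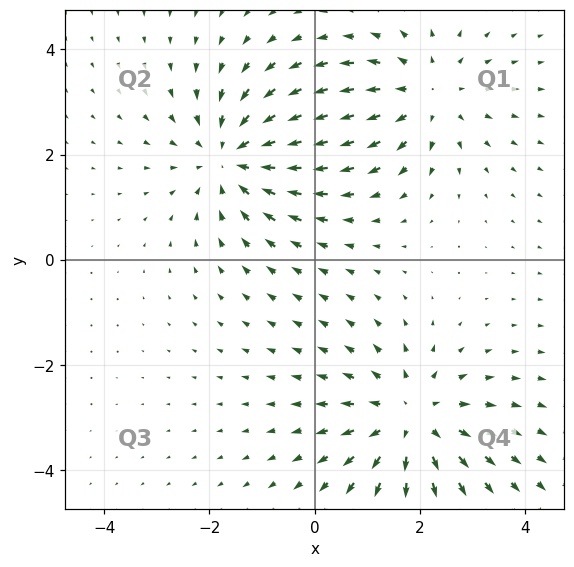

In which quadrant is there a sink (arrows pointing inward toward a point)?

Q2

The sink sits at approximately (-1.5, 2.0), which lies in quadrant Q2. The divergence there is about -4, negative as expected for a sink.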